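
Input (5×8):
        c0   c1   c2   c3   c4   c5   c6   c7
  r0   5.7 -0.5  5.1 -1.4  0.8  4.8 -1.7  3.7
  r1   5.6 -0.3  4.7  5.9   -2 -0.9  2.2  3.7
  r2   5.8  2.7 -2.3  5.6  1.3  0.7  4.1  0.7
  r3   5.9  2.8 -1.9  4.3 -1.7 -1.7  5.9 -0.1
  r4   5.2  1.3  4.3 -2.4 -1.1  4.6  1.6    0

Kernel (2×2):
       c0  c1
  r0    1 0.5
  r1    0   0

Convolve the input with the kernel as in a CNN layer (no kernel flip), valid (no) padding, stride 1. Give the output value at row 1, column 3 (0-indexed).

The receptive field on the input at this output position is [5.9 -2 / 5.6 1.3]. Elementwise product with the kernel and sum: 5.9·1 + -2·0.5.

4.9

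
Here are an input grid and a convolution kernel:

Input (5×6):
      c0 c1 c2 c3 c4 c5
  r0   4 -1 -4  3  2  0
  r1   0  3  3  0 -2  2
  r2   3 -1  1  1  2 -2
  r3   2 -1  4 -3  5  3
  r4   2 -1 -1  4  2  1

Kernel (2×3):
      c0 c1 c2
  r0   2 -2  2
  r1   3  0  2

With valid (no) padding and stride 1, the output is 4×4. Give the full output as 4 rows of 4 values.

Output[0,0]: The receptive field on the input at this output position is [4 -1 -4 / 0 3 3]. Elementwise product with the kernel and sum: 4·2 + -1·-2 + -4·2 + 0·3 + 3·2.
Output[0,1]: The receptive field on the input at this output position is [-1 -4 3 / 3 3 0]. Elementwise product with the kernel and sum: -1·2 + -4·-2 + 3·2 + 3·3 + 0·2.

8 21 -5 6
11 -1 9 7
24 -11 26 -9
18 -11 25 4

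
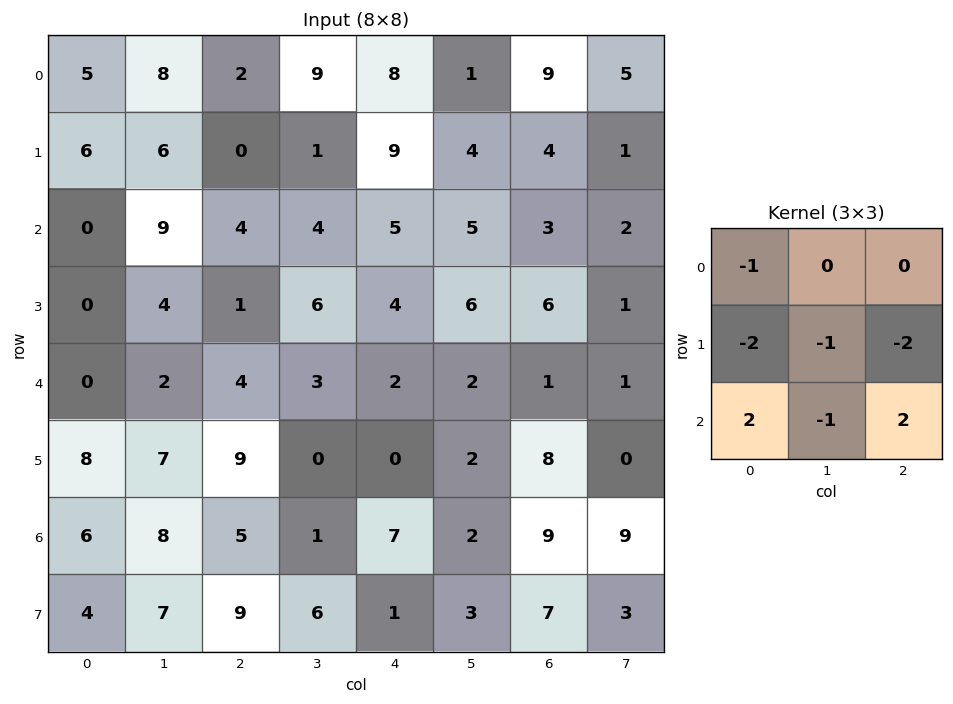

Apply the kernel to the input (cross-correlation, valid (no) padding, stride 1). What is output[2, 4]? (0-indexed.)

-27

The receptive field on the input at this output position is [5 5 3 / 4 6 6 / 2 2 1]. Elementwise product with the kernel and sum: 5·-1 + 4·-2 + 6·-1 + 6·-2 + 2·2 + 2·-1 + 1·2.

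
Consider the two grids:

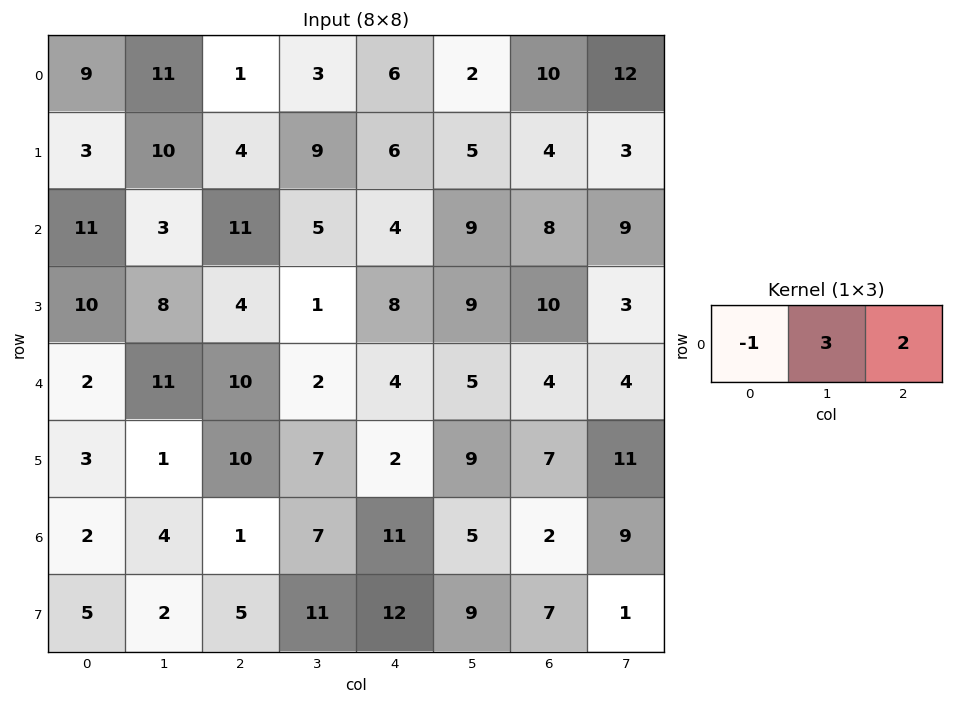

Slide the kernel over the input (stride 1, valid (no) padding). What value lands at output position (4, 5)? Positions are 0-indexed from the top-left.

15

The receptive field on the input at this output position is [5 4 4]. Elementwise product with the kernel and sum: 5·-1 + 4·3 + 4·2.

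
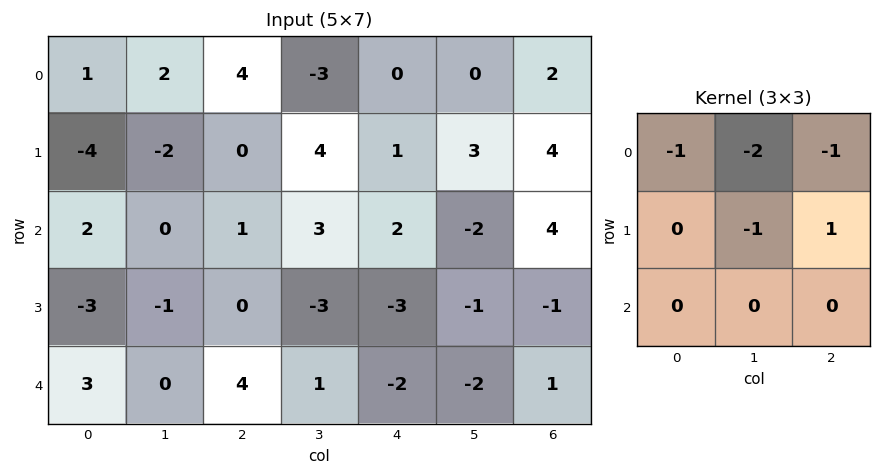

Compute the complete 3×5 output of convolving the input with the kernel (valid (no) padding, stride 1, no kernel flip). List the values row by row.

Output[0,0]: The receptive field on the input at this output position is [1 2 4 / -4 -2 0 / 2 0 1]. Elementwise product with the kernel and sum: 1·-1 + 2·-2 + 4·-1 + -2·-1 + 0·1.
Output[0,1]: The receptive field on the input at this output position is [2 4 -3 / -2 0 4 / 0 1 3]. Elementwise product with the kernel and sum: 2·-1 + 4·-2 + -3·-1 + 0·-1 + 4·1.

-7 -3 -1 5 -1
9 0 -10 -13 -5
-2 -8 -9 -3 -2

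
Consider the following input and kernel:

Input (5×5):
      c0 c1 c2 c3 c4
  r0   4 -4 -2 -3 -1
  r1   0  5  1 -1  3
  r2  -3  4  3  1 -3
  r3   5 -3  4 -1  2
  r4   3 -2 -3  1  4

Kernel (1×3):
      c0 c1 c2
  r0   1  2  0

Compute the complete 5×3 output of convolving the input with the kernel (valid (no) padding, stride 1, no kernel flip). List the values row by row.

-4 -8 -8
10 7 -1
5 10 5
-1 5 2
-1 -8 -1

Output[0,0]: The receptive field on the input at this output position is [4 -4 -2]. Elementwise product with the kernel and sum: 4·1 + -4·2.
Output[0,1]: The receptive field on the input at this output position is [-4 -2 -3]. Elementwise product with the kernel and sum: -4·1 + -2·2.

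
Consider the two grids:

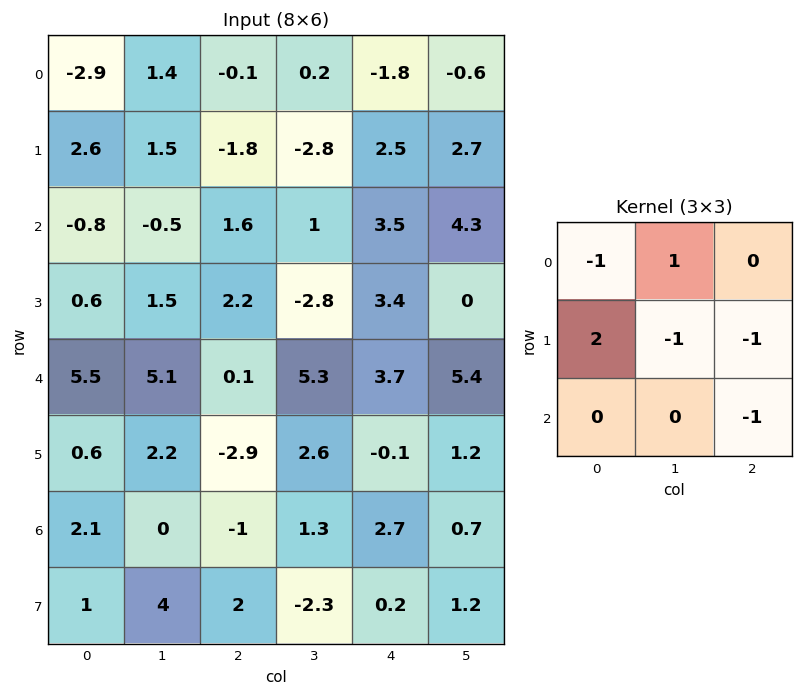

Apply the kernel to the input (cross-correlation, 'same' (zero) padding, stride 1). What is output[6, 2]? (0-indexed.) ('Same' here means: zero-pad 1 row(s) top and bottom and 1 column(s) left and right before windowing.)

The receptive field on the zero-padded input at this output position is [2.2 -2.9 2.6 / 0 -1 1.3 / 4 2 -2.3]. Elementwise product with the kernel and sum: 2.2·-1 + -2.9·1 + 0·2 + -1·-1 + 1.3·-1 + -2.3·-1.

-3.1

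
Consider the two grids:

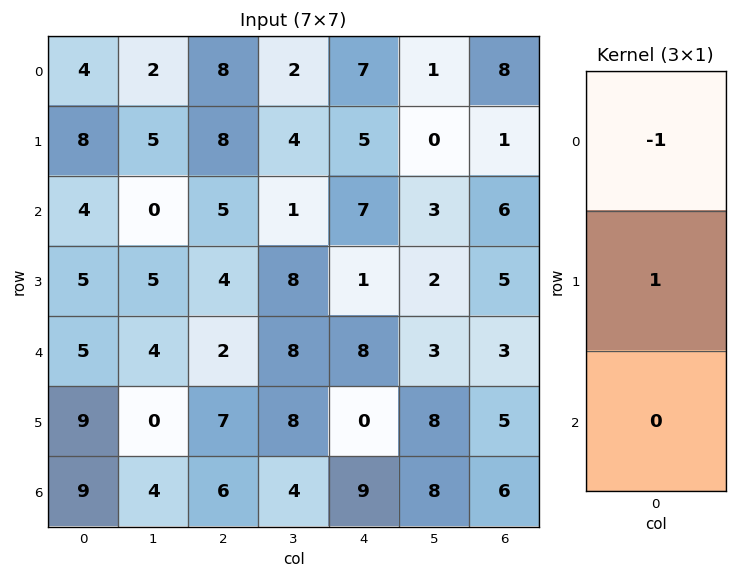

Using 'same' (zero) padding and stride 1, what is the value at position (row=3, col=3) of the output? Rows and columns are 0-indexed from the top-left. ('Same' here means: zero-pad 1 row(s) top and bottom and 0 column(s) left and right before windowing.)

The receptive field on the zero-padded input at this output position is [1 / 8 / 8]. Elementwise product with the kernel and sum: 1·-1 + 8·1.

7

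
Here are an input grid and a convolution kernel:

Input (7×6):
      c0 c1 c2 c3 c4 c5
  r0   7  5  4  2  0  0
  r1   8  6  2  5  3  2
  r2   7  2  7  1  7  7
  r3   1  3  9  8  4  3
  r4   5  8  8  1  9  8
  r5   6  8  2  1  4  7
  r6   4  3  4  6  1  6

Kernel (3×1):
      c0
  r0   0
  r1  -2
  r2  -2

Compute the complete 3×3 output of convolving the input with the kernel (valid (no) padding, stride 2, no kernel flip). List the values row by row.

Output[0,0]: The receptive field on the input at this output position is [7 / 8 / 7]. Elementwise product with the kernel and sum: 8·-2 + 7·-2.
Output[0,1]: The receptive field on the input at this output position is [4 / 2 / 7]. Elementwise product with the kernel and sum: 2·-2 + 7·-2.

-30 -18 -20
-12 -34 -26
-20 -12 -10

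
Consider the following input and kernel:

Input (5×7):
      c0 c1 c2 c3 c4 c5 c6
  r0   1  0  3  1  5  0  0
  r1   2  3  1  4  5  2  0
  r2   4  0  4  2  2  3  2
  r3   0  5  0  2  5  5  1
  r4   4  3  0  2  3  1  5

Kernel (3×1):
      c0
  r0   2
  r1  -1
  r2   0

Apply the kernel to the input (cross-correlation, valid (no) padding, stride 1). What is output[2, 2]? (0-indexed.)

8

The receptive field on the input at this output position is [4 / 0 / 0]. Elementwise product with the kernel and sum: 4·2 + 0·-1.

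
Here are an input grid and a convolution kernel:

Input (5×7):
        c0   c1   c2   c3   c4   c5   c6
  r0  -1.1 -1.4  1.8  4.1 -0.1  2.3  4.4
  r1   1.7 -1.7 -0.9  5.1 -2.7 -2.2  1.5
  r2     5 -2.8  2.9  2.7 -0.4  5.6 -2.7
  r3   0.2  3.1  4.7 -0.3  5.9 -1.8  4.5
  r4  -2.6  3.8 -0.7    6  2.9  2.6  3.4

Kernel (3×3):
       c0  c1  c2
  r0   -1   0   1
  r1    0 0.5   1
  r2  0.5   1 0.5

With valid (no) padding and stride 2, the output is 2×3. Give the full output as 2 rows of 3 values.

2.3 1.9 8.95
6.3 9.55 7.05

Output[0,0]: The receptive field on the input at this output position is [-1.1 -1.4 1.8 / 1.7 -1.7 -0.9 / 5 -2.8 2.9]. Elementwise product with the kernel and sum: -1.1·-1 + 1.8·1 + -1.7·0.5 + -0.9·1 + 5·0.5 + -2.8·1 + 2.9·0.5.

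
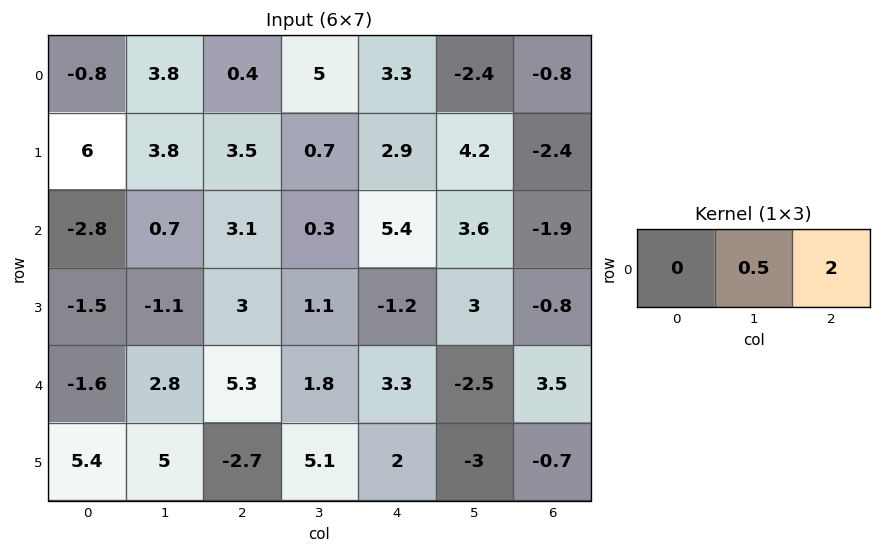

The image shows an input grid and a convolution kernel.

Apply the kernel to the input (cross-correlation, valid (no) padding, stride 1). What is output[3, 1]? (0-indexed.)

The receptive field on the input at this output position is [-1.1 3 1.1]. Elementwise product with the kernel and sum: 3·0.5 + 1.1·2.

3.7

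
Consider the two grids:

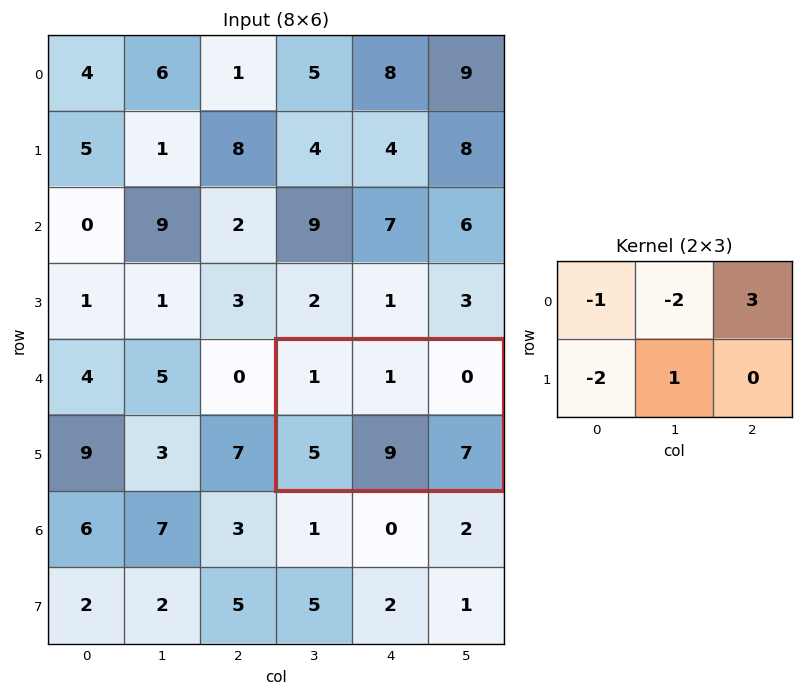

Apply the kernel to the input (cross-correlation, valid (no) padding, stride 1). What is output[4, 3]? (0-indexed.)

-4

The receptive field on the input at this output position is [1 1 0 / 5 9 7]. Elementwise product with the kernel and sum: 1·-1 + 1·-2 + 0·3 + 5·-2 + 9·1.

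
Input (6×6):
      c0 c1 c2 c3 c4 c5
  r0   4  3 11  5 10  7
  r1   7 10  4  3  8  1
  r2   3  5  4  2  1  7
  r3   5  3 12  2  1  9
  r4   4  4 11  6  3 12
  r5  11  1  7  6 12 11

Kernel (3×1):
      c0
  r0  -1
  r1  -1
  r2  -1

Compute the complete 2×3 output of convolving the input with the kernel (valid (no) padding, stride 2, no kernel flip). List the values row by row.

-14 -19 -19
-12 -27 -5

Output[0,0]: The receptive field on the input at this output position is [4 / 7 / 3]. Elementwise product with the kernel and sum: 4·-1 + 7·-1 + 3·-1.
Output[0,1]: The receptive field on the input at this output position is [11 / 4 / 4]. Elementwise product with the kernel and sum: 11·-1 + 4·-1 + 4·-1.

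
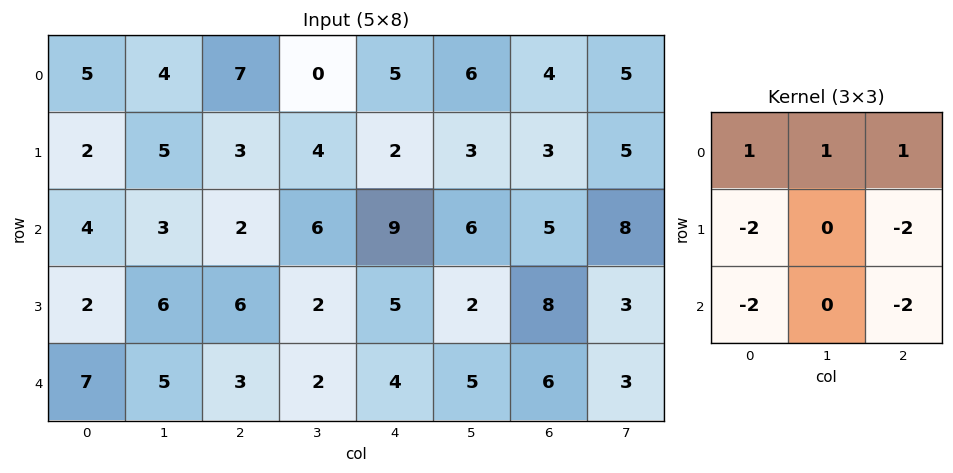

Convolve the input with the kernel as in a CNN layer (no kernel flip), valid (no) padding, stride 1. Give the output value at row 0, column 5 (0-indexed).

-29

The receptive field on the input at this output position is [6 4 5 / 3 3 5 / 6 5 8]. Elementwise product with the kernel and sum: 6·1 + 4·1 + 5·1 + 3·-2 + 5·-2 + 6·-2 + 8·-2.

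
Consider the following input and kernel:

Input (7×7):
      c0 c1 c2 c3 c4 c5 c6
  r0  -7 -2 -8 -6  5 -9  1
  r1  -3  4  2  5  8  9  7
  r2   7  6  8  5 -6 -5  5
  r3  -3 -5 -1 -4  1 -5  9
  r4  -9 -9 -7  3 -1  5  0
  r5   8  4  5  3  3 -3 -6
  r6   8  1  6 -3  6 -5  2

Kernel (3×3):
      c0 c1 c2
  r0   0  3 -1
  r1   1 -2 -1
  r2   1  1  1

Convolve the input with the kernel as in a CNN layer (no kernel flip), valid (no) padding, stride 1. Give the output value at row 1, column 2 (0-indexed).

The receptive field on the input at this output position is [2 5 8 / 8 5 -6 / -1 -4 1]. Elementwise product with the kernel and sum: 5·3 + 8·-1 + 8·1 + 5·-2 + -6·-1 + -1·1 + -4·1 + 1·1.

7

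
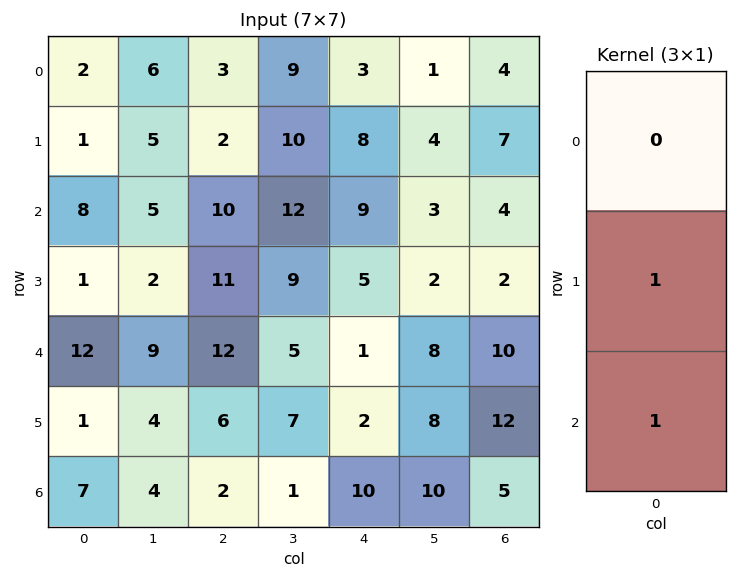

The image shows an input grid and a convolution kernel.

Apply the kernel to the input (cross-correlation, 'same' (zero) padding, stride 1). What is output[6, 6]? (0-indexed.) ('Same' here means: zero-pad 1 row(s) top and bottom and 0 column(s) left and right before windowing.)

The receptive field on the zero-padded input at this output position is [12 / 5 / 0]. Elementwise product with the kernel and sum: 5·1 + 0·1.

5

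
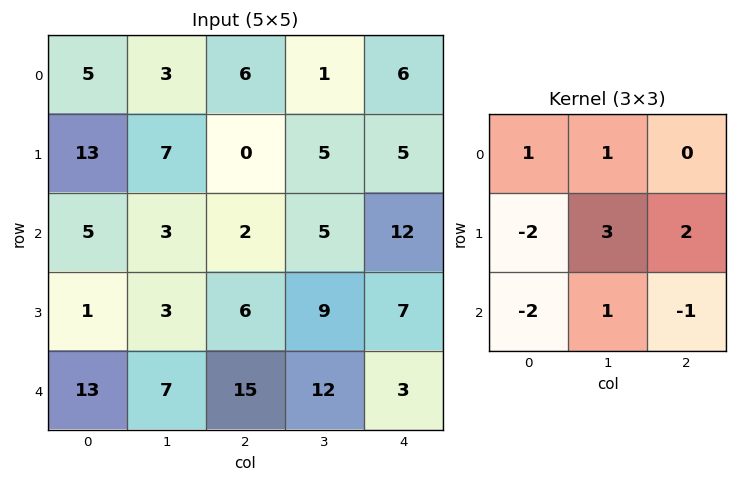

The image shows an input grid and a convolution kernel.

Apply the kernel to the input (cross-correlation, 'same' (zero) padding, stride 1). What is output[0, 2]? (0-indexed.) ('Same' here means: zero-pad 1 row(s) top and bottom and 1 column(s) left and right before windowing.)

-5

The receptive field on the zero-padded input at this output position is [0 0 0 / 3 6 1 / 7 0 5]. Elementwise product with the kernel and sum: 0·1 + 0·1 + 3·-2 + 6·3 + 1·2 + 7·-2 + 0·1 + 5·-1.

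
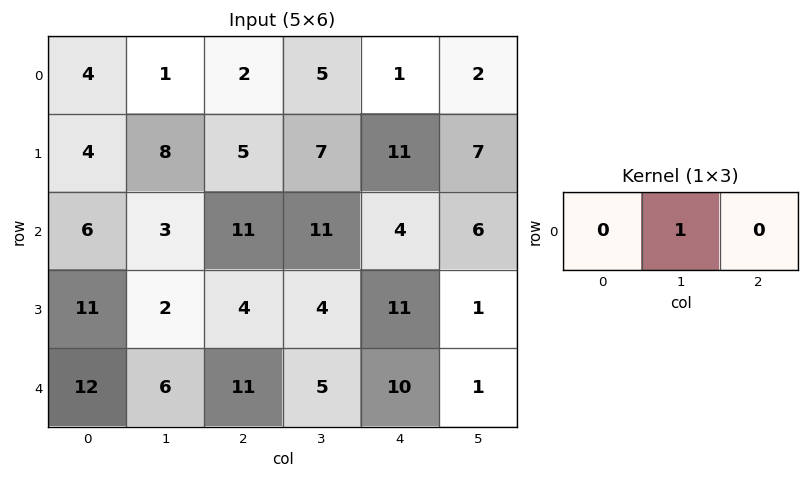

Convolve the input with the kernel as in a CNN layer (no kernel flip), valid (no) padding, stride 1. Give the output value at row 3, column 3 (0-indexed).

The receptive field on the input at this output position is [4 11 1]. Elementwise product with the kernel and sum: 11·1.

11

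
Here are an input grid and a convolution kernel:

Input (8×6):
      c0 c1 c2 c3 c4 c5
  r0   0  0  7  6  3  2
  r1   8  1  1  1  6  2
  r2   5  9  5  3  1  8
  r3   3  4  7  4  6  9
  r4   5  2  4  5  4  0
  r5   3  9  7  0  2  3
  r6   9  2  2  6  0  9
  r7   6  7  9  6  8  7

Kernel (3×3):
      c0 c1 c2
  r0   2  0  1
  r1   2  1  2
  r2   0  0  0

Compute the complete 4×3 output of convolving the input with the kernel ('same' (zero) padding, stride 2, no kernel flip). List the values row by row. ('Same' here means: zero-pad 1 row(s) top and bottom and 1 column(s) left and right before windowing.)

Output[0,0]: The receptive field on the zero-padded input at this output position is [0 0 0 / 0 0 0 / 0 8 1]. Elementwise product with the kernel and sum: 0·2 + 0·1 + 0·2 + 0·1 + 0·2.

0 19 19
24 32 27
13 30 31
22 36 33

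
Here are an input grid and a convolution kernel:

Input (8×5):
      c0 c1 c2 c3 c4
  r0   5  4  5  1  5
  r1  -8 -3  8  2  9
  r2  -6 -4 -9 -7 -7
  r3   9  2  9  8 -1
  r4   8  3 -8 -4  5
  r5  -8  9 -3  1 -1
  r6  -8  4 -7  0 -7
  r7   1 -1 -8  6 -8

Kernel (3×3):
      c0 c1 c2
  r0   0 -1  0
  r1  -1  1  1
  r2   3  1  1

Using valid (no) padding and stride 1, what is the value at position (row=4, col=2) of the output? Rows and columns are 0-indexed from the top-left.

The receptive field on the input at this output position is [-8 -4 5 / -3 1 -1 / -7 0 -7]. Elementwise product with the kernel and sum: -4·-1 + -3·-1 + 1·1 + -1·1 + -7·3 + 0·1 + -7·1.

-21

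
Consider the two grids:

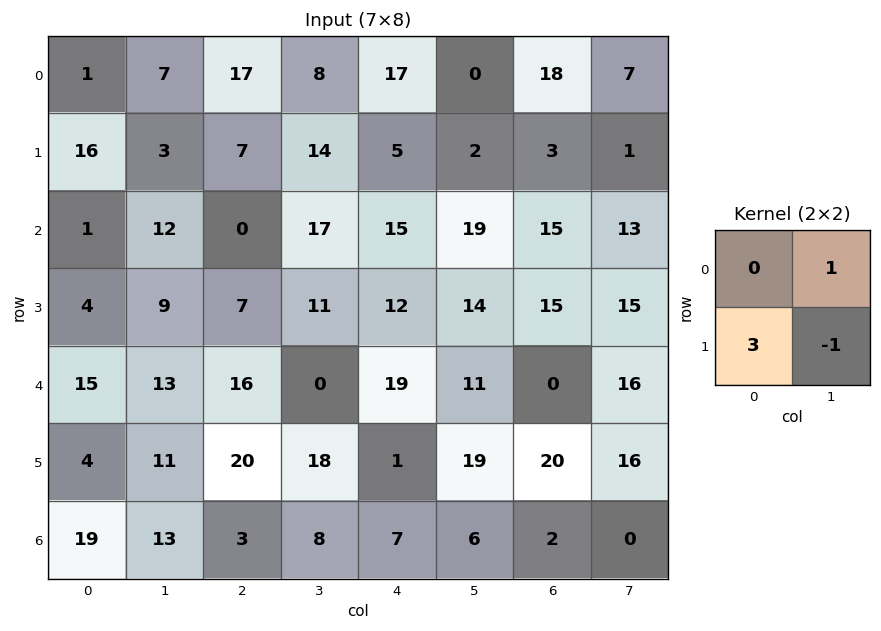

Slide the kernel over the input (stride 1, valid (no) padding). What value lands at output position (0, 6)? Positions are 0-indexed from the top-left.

The receptive field on the input at this output position is [18 7 / 3 1]. Elementwise product with the kernel and sum: 7·1 + 3·3 + 1·-1.

15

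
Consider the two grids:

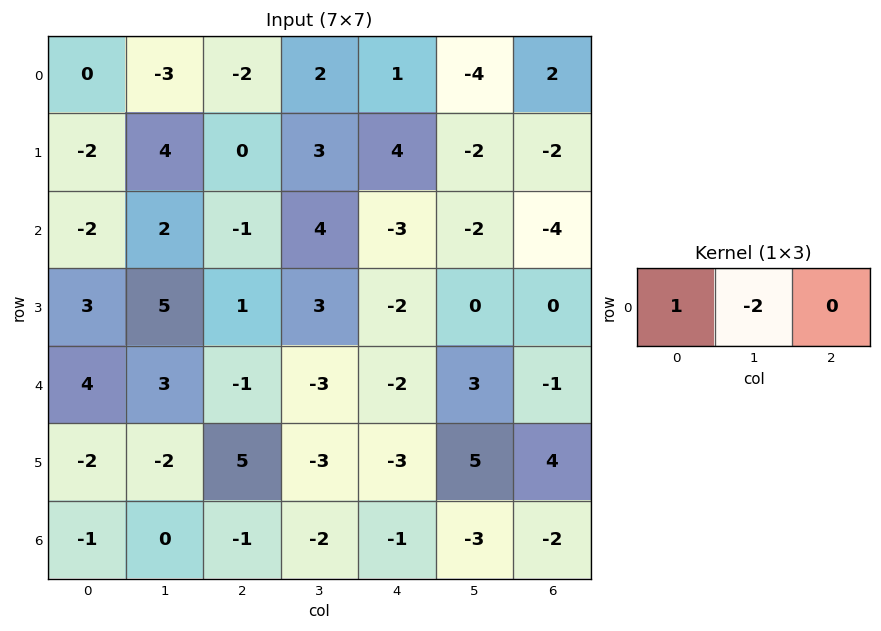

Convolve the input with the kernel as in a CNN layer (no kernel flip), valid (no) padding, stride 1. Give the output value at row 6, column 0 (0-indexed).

The receptive field on the input at this output position is [-1 0 -1]. Elementwise product with the kernel and sum: -1·1 + 0·-2.

-1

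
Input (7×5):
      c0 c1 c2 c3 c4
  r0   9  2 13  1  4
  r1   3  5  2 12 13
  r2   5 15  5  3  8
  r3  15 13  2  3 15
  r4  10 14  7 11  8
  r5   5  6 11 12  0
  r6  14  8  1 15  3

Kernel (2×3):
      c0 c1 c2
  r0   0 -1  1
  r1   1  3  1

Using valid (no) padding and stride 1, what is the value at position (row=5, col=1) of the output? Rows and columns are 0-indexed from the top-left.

27

The receptive field on the input at this output position is [6 11 12 / 8 1 15]. Elementwise product with the kernel and sum: 11·-1 + 12·1 + 8·1 + 1·3 + 15·1.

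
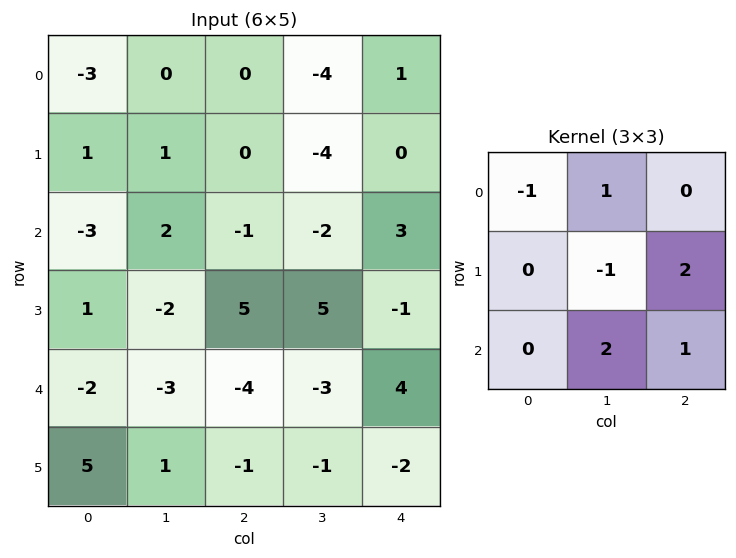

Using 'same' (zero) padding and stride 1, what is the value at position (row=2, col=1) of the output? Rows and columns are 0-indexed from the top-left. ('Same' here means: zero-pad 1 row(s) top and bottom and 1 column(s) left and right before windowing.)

The receptive field on the zero-padded input at this output position is [1 1 0 / -3 2 -1 / 1 -2 5]. Elementwise product with the kernel and sum: 1·-1 + 1·1 + 2·-1 + -1·2 + -2·2 + 5·1.

-3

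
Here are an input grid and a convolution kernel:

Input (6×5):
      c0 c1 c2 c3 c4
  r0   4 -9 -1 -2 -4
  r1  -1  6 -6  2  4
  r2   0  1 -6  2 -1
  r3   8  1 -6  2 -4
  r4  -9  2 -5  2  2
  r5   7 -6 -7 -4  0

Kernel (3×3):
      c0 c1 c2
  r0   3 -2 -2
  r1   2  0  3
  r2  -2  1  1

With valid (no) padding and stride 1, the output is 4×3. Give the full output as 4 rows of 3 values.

7 -9 22
-42 28 -35
23 12 -30
-26 22 -8

Output[0,0]: The receptive field on the input at this output position is [4 -9 -1 / -1 6 -6 / 0 1 -6]. Elementwise product with the kernel and sum: 4·3 + -9·-2 + -1·-2 + -1·2 + -6·3 + 0·-2 + 1·1 + -6·1.
Output[0,1]: The receptive field on the input at this output position is [-9 -1 -2 / 6 -6 2 / 1 -6 2]. Elementwise product with the kernel and sum: -9·3 + -1·-2 + -2·-2 + 6·2 + 2·3 + 1·-2 + -6·1 + 2·1.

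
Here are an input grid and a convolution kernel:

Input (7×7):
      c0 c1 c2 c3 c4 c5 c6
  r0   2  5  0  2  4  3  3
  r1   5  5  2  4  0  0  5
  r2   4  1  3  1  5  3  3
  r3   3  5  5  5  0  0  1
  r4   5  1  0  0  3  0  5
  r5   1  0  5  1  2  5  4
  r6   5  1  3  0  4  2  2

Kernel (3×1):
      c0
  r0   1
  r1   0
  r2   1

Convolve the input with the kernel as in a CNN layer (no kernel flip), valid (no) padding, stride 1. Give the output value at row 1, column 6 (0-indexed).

The receptive field on the input at this output position is [5 / 3 / 1]. Elementwise product with the kernel and sum: 5·1 + 1·1.

6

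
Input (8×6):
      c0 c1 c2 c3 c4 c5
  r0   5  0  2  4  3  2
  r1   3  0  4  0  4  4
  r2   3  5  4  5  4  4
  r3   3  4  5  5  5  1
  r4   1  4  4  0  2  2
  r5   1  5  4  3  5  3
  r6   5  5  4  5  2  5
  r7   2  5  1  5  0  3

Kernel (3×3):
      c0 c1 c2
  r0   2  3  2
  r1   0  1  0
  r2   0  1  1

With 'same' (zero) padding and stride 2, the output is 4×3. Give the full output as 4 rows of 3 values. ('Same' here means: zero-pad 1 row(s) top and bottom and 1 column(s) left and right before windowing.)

Output[0,0]: The receptive field on the zero-padded input at this output position is [0 0 0 / 0 5 0 / 0 3 0]. Elementwise product with the kernel and sum: 0·2 + 0·3 + 0·2 + 5·1 + 3·1 + 0·1.
Output[0,1]: The receptive field on the zero-padded input at this output position is [0 0 0 / 0 2 4 / 0 4 0]. Elementwise product with the kernel and sum: 0·2 + 0·3 + 0·2 + 2·1 + 4·1 + 0·1.

8 6 11
19 26 30
24 44 37
25 38 32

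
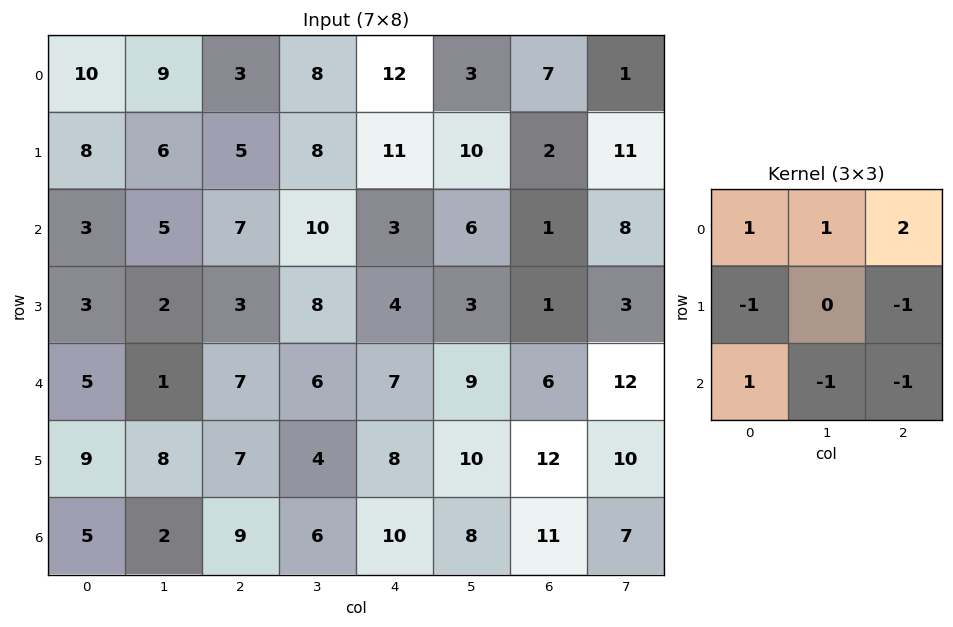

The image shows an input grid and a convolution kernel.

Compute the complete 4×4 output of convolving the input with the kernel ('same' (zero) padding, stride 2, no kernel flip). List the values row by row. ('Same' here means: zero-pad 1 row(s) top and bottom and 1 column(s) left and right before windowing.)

-23 -24 -24 -7
10 3 24 19
-11 11 -11 -23
23 15 18 27

Output[0,0]: The receptive field on the zero-padded input at this output position is [0 0 0 / 0 10 9 / 0 8 6]. Elementwise product with the kernel and sum: 0·1 + 0·1 + 0·2 + 0·-1 + 9·-1 + 0·1 + 8·-1 + 6·-1.
Output[0,1]: The receptive field on the zero-padded input at this output position is [0 0 0 / 9 3 8 / 6 5 8]. Elementwise product with the kernel and sum: 0·1 + 0·1 + 0·2 + 9·-1 + 8·-1 + 6·1 + 5·-1 + 8·-1.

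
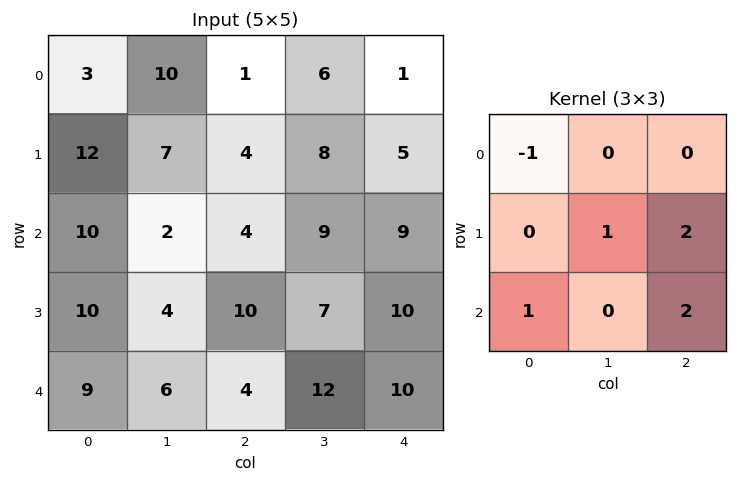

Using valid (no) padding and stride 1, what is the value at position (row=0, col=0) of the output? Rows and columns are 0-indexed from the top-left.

The receptive field on the input at this output position is [3 10 1 / 12 7 4 / 10 2 4]. Elementwise product with the kernel and sum: 3·-1 + 7·1 + 4·2 + 10·1 + 4·2.

30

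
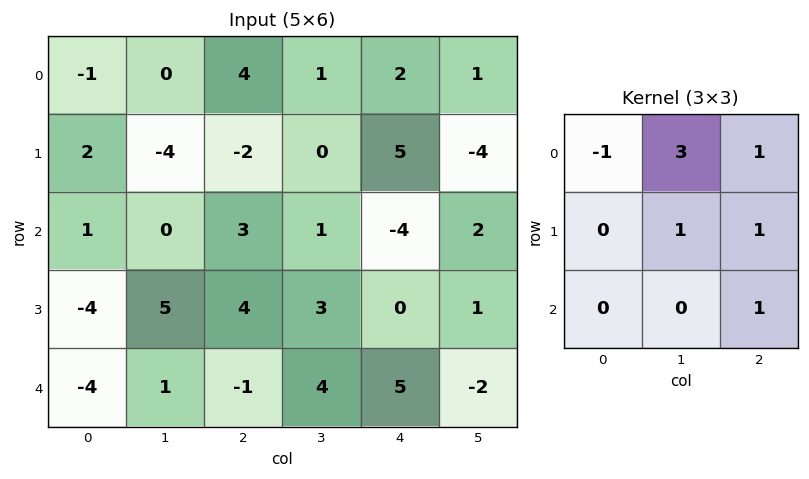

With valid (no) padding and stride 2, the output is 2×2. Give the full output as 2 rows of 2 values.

Output[0,0]: The receptive field on the input at this output position is [-1 0 4 / 2 -4 -2 / 1 0 3]. Elementwise product with the kernel and sum: -1·-1 + 0·3 + 4·1 + -4·1 + -2·1 + 3·1.
Output[0,1]: The receptive field on the input at this output position is [4 1 2 / -2 0 5 / 3 1 -4]. Elementwise product with the kernel and sum: 4·-1 + 1·3 + 2·1 + 0·1 + 5·1 + -4·1.

2 2
10 4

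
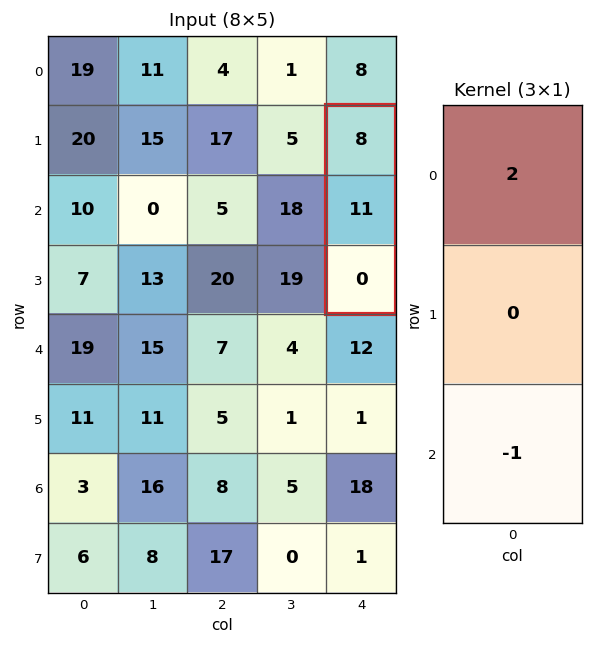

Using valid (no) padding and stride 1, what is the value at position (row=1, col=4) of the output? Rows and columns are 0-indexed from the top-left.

16

The receptive field on the input at this output position is [8 / 11 / 0]. Elementwise product with the kernel and sum: 8·2 + 0·-1.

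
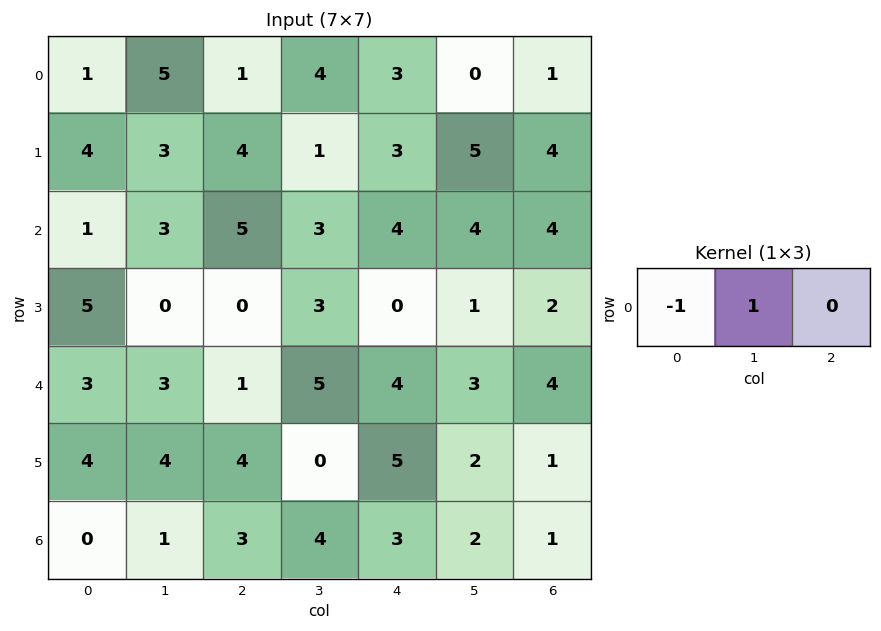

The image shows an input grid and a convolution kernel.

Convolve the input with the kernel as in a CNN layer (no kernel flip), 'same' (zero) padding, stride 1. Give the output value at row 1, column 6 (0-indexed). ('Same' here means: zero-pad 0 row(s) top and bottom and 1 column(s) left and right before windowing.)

The receptive field on the zero-padded input at this output position is [5 4 0]. Elementwise product with the kernel and sum: 5·-1 + 4·1.

-1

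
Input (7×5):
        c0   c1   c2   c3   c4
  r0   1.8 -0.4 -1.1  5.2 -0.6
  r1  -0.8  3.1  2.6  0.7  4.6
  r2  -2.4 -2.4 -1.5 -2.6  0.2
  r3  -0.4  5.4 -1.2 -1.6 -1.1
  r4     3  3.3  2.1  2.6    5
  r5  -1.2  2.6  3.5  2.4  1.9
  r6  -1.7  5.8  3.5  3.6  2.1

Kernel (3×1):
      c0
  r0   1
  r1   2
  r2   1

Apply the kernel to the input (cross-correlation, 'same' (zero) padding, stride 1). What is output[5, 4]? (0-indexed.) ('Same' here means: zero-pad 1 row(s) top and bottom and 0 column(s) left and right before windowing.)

10.9

The receptive field on the zero-padded input at this output position is [5 / 1.9 / 2.1]. Elementwise product with the kernel and sum: 5·1 + 1.9·2 + 2.1·1.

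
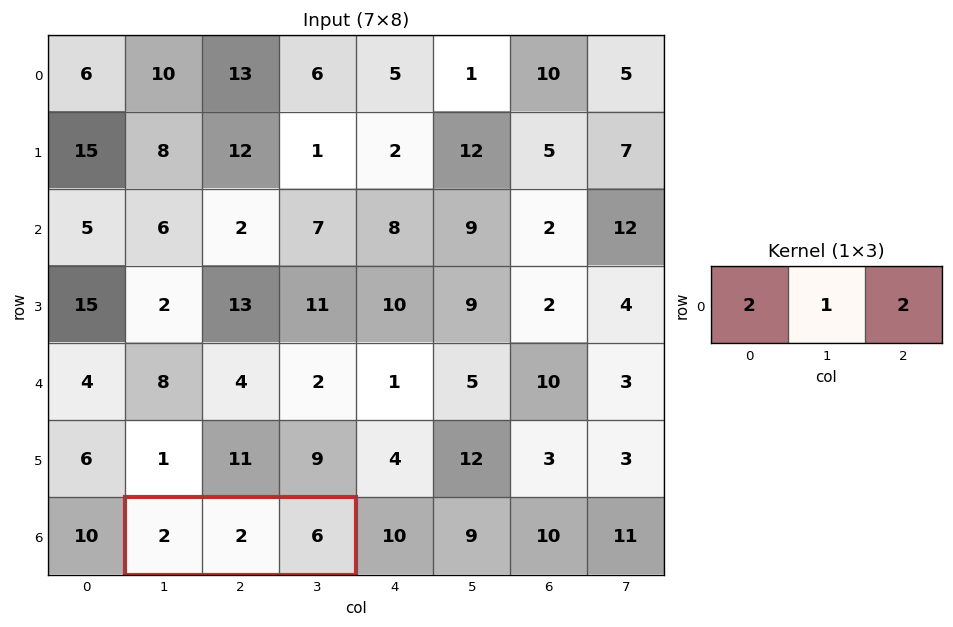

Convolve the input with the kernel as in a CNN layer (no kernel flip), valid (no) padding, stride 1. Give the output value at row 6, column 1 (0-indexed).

The receptive field on the input at this output position is [2 2 6]. Elementwise product with the kernel and sum: 2·2 + 2·1 + 6·2.

18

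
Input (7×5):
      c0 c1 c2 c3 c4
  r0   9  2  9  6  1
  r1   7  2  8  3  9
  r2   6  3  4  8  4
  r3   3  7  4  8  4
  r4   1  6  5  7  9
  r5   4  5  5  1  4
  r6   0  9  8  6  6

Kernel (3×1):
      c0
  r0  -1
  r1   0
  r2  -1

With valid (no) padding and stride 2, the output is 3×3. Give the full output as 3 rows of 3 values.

Output[0,0]: The receptive field on the input at this output position is [9 / 7 / 6]. Elementwise product with the kernel and sum: 9·-1 + 6·-1.

-15 -13 -5
-7 -9 -13
-1 -13 -15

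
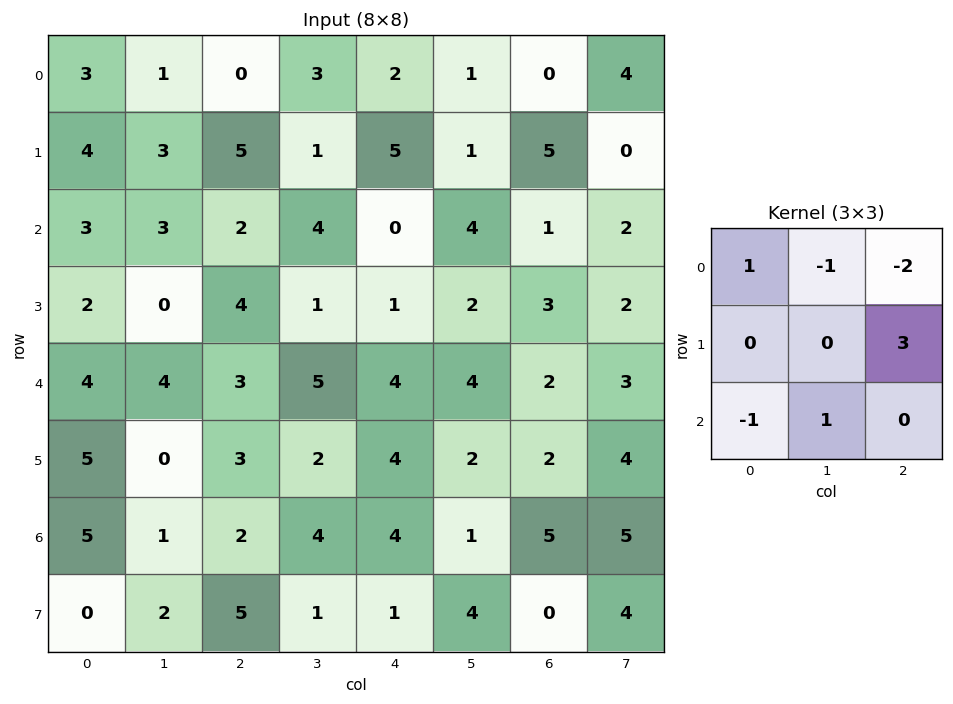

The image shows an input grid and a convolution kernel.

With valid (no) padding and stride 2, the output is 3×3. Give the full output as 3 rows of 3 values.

Output[0,0]: The receptive field on the input at this output position is [3 1 0 / 4 3 5 / 3 3 2]. Elementwise product with the kernel and sum: 3·1 + 1·-1 + 0·-2 + 5·3 + 3·-1 + 3·1.
Output[0,1]: The receptive field on the input at this output position is [0 3 2 / 5 1 5 / 2 4 0]. Elementwise product with the kernel and sum: 0·1 + 3·-1 + 2·-2 + 5·3 + 2·-1 + 4·1.

17 10 20
8 3 3
-1 4 -1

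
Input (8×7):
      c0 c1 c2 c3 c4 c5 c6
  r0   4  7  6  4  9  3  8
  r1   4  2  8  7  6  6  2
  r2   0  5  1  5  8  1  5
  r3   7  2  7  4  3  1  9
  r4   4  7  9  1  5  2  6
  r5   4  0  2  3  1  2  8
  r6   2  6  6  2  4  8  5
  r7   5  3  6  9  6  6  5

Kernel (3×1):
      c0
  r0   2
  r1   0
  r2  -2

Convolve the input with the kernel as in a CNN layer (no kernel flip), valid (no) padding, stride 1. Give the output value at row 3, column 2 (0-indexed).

10

The receptive field on the input at this output position is [7 / 9 / 2]. Elementwise product with the kernel and sum: 7·2 + 2·-2.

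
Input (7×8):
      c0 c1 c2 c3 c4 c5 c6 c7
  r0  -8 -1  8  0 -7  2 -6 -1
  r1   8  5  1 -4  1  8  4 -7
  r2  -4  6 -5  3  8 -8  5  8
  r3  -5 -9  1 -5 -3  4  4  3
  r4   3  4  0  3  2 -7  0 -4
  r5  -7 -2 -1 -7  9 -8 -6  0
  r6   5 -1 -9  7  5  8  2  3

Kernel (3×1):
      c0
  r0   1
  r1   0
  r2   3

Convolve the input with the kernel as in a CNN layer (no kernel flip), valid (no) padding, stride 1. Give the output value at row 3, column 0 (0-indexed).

-26

The receptive field on the input at this output position is [-5 / 3 / -7]. Elementwise product with the kernel and sum: -5·1 + -7·3.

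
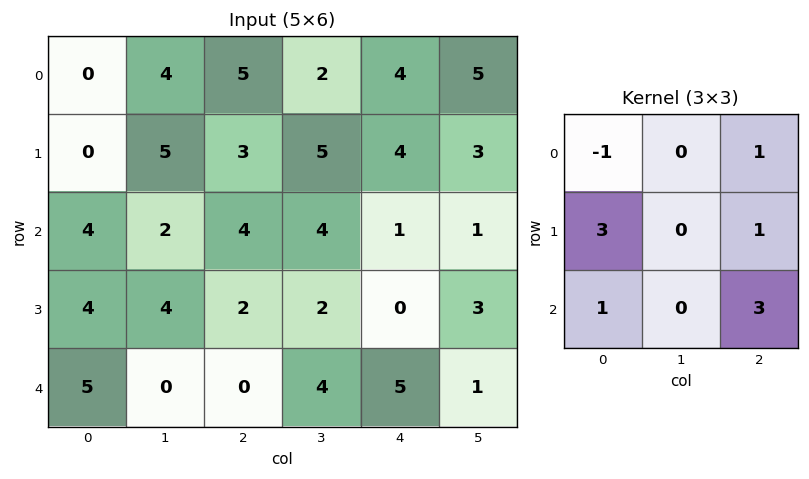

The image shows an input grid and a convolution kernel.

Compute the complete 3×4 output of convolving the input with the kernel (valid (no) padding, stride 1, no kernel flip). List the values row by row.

Output[0,0]: The receptive field on the input at this output position is [0 4 5 / 0 5 3 / 4 2 4]. Elementwise product with the kernel and sum: 0·-1 + 5·1 + 0·3 + 3·1 + 4·1 + 4·3.

24 32 19 28
29 20 16 22
19 28 18 13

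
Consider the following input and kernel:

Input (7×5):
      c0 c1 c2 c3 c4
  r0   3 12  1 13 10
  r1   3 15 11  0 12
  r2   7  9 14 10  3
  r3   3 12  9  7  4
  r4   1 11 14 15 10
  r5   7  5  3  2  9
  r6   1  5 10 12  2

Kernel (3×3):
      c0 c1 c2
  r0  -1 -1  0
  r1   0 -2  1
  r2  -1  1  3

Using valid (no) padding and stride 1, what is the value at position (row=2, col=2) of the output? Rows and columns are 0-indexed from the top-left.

The receptive field on the input at this output position is [14 10 3 / 9 7 4 / 14 15 10]. Elementwise product with the kernel and sum: 14·-1 + 10·-1 + 7·-2 + 4·1 + 14·-1 + 15·1 + 10·3.

-3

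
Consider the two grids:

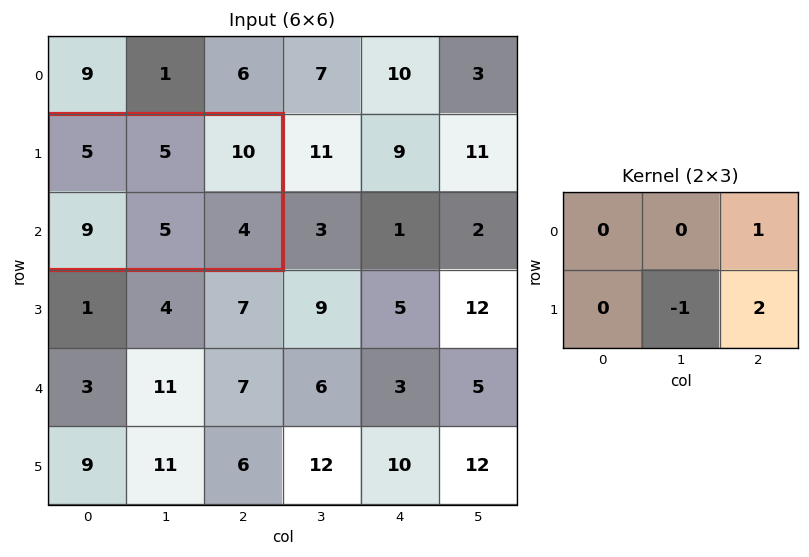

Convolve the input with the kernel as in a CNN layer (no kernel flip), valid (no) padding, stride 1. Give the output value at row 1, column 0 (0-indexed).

13

The receptive field on the input at this output position is [5 5 10 / 9 5 4]. Elementwise product with the kernel and sum: 10·1 + 5·-1 + 4·2.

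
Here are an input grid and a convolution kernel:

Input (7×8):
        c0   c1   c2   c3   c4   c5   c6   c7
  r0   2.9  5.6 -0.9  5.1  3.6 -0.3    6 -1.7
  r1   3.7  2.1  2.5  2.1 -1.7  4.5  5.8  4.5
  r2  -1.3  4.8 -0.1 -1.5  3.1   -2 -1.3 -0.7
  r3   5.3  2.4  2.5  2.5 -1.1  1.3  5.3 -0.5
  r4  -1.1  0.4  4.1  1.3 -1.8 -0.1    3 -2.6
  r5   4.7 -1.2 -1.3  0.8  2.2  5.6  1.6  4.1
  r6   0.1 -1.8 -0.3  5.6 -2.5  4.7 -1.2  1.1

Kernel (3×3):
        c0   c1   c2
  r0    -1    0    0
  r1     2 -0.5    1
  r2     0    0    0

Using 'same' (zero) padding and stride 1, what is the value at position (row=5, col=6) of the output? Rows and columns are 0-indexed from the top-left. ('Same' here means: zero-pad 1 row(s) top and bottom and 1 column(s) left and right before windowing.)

The receptive field on the zero-padded input at this output position is [-0.1 3 -2.6 / 5.6 1.6 4.1 / 4.7 -1.2 1.1]. Elementwise product with the kernel and sum: -0.1·-1 + 5.6·2 + 1.6·-0.5 + 4.1·1.

14.6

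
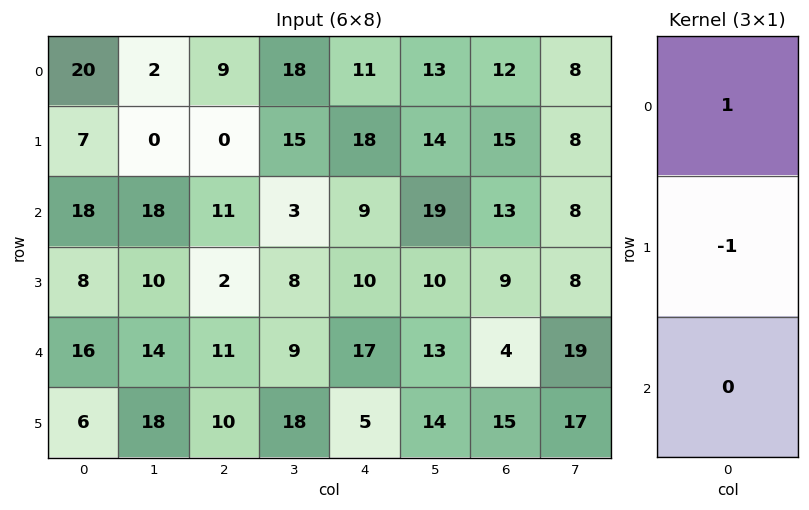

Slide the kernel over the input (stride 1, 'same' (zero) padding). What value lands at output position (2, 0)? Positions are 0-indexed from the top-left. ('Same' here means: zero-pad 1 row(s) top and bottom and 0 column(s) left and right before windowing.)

The receptive field on the zero-padded input at this output position is [7 / 18 / 8]. Elementwise product with the kernel and sum: 7·1 + 18·-1.

-11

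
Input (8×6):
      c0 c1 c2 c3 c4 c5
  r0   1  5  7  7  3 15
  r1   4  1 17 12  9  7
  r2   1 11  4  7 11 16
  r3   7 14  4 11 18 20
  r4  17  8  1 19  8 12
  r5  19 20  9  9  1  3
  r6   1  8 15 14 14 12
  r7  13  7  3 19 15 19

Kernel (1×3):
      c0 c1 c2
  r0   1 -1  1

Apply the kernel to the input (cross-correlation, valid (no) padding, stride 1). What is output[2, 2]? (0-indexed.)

8

The receptive field on the input at this output position is [4 7 11]. Elementwise product with the kernel and sum: 4·1 + 7·-1 + 11·1.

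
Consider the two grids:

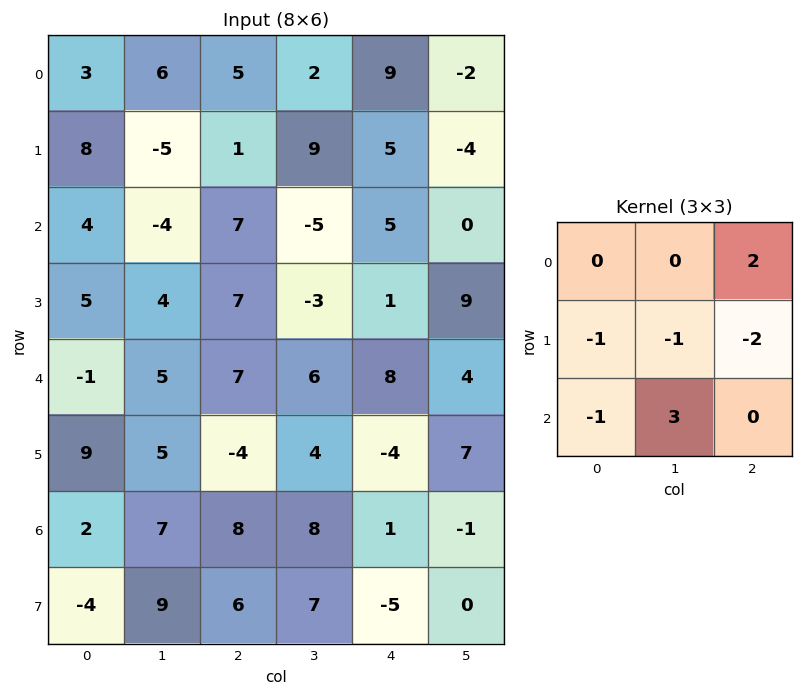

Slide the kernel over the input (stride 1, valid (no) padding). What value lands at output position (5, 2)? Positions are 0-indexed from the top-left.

The receptive field on the input at this output position is [-4 4 -4 / 8 8 1 / 6 7 -5]. Elementwise product with the kernel and sum: -4·2 + 8·-1 + 8·-1 + 1·-2 + 6·-1 + 7·3.

-11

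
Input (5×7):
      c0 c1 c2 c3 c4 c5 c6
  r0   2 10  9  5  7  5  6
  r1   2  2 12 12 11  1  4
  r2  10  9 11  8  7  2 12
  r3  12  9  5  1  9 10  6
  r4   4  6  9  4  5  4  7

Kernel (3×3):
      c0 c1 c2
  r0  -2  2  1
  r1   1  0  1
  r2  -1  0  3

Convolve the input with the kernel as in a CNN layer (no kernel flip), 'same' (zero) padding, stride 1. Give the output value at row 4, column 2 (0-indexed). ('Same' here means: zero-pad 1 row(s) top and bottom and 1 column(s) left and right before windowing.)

The receptive field on the zero-padded input at this output position is [9 5 1 / 6 9 4 / 0 0 0]. Elementwise product with the kernel and sum: 9·-2 + 5·2 + 1·1 + 6·1 + 4·1 + 0·-1 + 0·3.

3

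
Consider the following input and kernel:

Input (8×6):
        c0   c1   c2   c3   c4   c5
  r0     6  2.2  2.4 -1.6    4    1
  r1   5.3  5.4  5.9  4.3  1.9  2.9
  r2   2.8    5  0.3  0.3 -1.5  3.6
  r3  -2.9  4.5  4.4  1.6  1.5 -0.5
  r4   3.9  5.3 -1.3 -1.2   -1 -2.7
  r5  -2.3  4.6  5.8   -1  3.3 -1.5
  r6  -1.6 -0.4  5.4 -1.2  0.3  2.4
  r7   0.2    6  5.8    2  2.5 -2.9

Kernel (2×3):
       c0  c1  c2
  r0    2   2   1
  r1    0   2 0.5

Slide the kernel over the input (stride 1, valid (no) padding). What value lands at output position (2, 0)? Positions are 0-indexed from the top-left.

The receptive field on the input at this output position is [2.8 5 0.3 / -2.9 4.5 4.4]. Elementwise product with the kernel and sum: 2.8·2 + 5·2 + 0.3·1 + 4.5·2 + 4.4·0.5.

27.1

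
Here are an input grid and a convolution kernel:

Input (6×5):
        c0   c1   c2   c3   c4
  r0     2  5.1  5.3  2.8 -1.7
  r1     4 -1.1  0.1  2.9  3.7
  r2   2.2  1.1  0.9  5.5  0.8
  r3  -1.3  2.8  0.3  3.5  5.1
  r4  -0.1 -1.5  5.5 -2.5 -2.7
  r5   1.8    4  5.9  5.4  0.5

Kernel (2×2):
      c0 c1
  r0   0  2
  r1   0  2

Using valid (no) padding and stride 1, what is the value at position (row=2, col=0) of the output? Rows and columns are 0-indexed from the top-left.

7.8

The receptive field on the input at this output position is [2.2 1.1 / -1.3 2.8]. Elementwise product with the kernel and sum: 1.1·2 + 2.8·2.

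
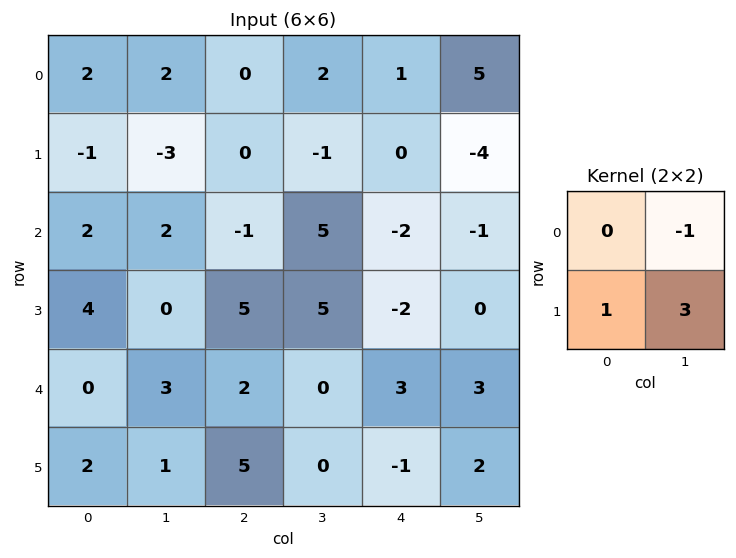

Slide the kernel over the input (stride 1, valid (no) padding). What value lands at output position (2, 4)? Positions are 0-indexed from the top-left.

The receptive field on the input at this output position is [-2 -1 / -2 0]. Elementwise product with the kernel and sum: -1·-1 + -2·1 + 0·3.

-1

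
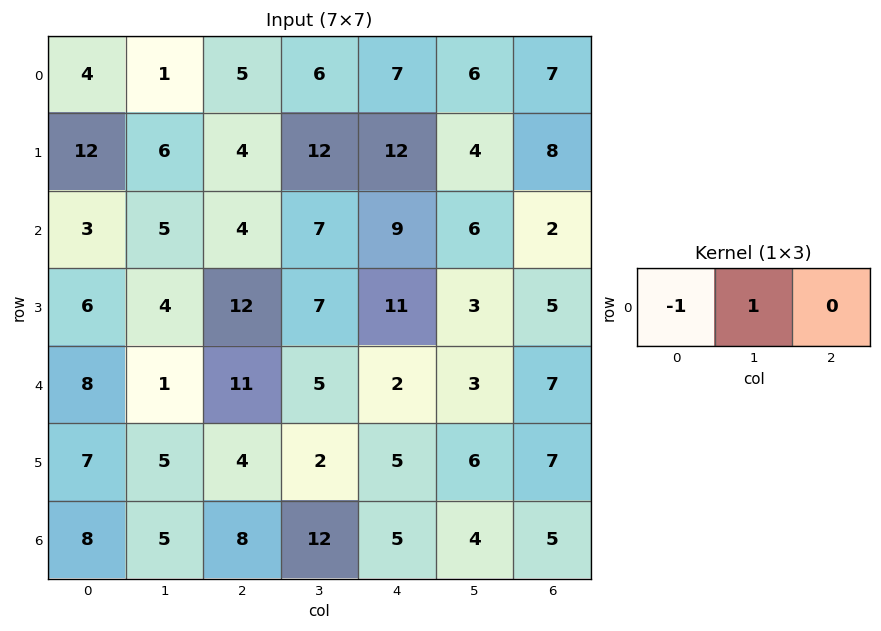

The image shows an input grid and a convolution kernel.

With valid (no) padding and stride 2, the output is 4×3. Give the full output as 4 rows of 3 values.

-3 1 -1
2 3 -3
-7 -6 1
-3 4 -1

Output[0,0]: The receptive field on the input at this output position is [4 1 5]. Elementwise product with the kernel and sum: 4·-1 + 1·1.
Output[0,1]: The receptive field on the input at this output position is [5 6 7]. Elementwise product with the kernel and sum: 5·-1 + 6·1.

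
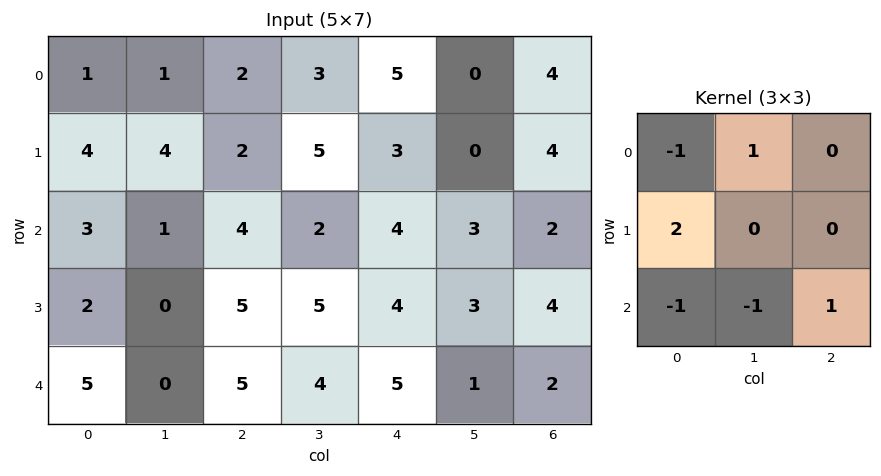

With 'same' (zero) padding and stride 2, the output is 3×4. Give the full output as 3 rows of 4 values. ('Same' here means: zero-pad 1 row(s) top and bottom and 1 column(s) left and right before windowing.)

0 1 -2 -4
2 0 -4 3
2 5 7 3

Output[0,0]: The receptive field on the zero-padded input at this output position is [0 0 0 / 0 1 1 / 0 4 4]. Elementwise product with the kernel and sum: 0·-1 + 0·1 + 0·2 + 0·-1 + 4·-1 + 4·1.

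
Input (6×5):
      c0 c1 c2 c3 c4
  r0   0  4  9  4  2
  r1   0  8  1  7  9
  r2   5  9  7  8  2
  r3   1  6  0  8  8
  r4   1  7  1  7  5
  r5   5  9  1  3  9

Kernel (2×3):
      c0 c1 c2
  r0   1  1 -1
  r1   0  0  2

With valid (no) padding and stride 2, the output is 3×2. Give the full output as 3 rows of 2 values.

Output[0,0]: The receptive field on the input at this output position is [0 4 9 / 0 8 1]. Elementwise product with the kernel and sum: 0·1 + 4·1 + 9·-1 + 1·2.

-3 29
7 29
9 21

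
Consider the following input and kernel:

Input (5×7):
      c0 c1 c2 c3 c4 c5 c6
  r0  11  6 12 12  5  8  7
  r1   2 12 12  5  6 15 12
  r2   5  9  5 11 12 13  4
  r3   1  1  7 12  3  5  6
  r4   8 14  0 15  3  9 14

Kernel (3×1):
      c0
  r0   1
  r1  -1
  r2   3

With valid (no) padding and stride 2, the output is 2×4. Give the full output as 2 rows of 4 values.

Output[0,0]: The receptive field on the input at this output position is [11 / 2 / 5]. Elementwise product with the kernel and sum: 11·1 + 2·-1 + 5·3.

24 15 35 7
28 -2 18 40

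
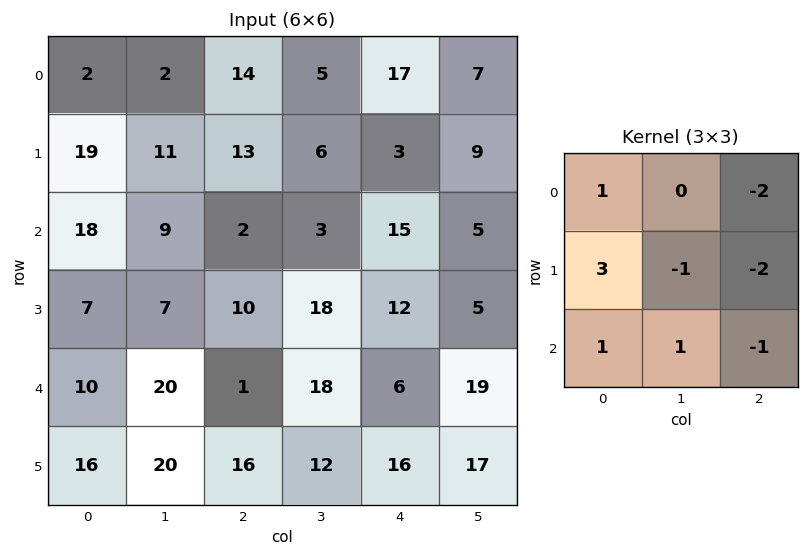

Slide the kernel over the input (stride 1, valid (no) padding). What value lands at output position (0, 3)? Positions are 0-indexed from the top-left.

1

The receptive field on the input at this output position is [5 17 7 / 6 3 9 / 3 15 5]. Elementwise product with the kernel and sum: 5·1 + 7·-2 + 6·3 + 3·-1 + 9·-2 + 3·1 + 15·1 + 5·-1.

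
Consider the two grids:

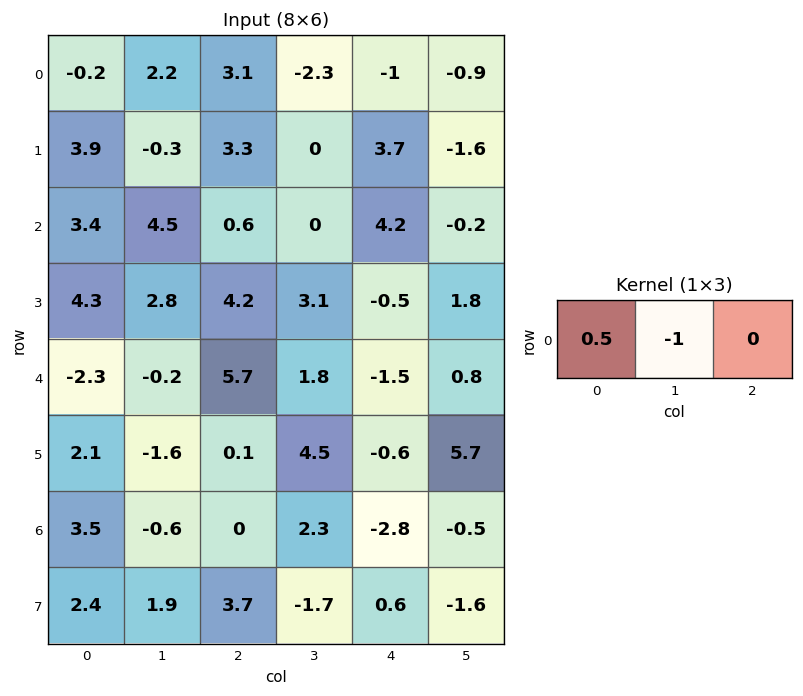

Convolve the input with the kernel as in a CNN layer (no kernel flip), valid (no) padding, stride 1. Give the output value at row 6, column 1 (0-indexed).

The receptive field on the input at this output position is [-0.6 0 2.3]. Elementwise product with the kernel and sum: -0.6·0.5 + 0·-1.

-0.3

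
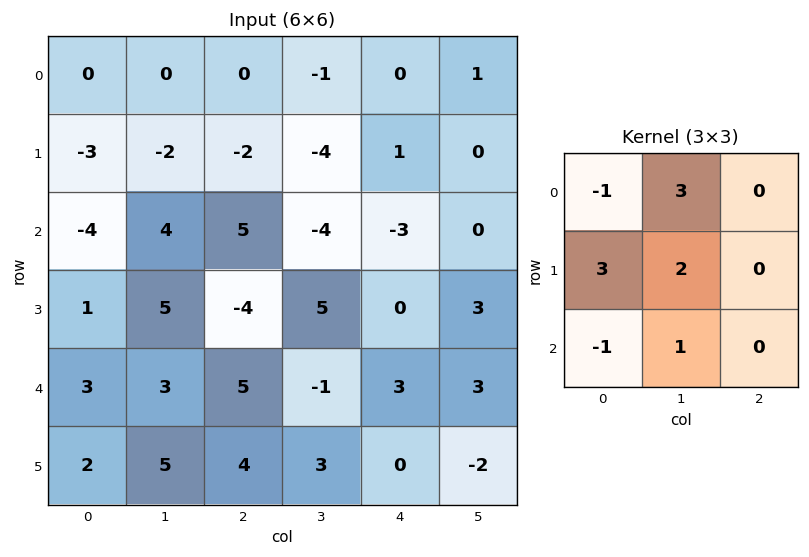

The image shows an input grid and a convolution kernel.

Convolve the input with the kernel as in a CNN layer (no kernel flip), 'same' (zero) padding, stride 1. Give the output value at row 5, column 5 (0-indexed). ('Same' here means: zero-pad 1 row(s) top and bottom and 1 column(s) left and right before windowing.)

2

The receptive field on the zero-padded input at this output position is [3 3 0 / 0 -2 0 / 0 0 0]. Elementwise product with the kernel and sum: 3·-1 + 3·3 + 0·3 + -2·2 + 0·-1 + 0·1.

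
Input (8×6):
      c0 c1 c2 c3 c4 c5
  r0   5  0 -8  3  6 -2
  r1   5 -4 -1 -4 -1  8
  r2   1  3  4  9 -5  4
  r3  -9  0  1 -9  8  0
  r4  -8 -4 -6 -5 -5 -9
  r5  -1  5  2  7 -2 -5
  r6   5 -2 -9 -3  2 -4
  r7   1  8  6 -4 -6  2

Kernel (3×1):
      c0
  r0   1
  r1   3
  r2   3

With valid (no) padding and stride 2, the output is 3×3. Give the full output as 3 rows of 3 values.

Output[0,0]: The receptive field on the input at this output position is [5 / 5 / 1]. Elementwise product with the kernel and sum: 5·1 + 5·3 + 1·3.

23 1 -12
-50 -11 4
4 -27 -5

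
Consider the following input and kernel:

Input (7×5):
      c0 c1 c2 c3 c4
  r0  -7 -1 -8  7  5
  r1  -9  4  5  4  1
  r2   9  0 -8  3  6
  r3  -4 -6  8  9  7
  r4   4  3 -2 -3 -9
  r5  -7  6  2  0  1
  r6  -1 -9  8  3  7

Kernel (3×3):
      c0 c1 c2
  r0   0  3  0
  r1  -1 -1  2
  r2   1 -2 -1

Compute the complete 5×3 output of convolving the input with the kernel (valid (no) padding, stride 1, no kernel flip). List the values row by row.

Output[0,0]: The receptive field on the input at this output position is [-7 -1 -8 / -9 4 5 / 9 0 -8]. Elementwise product with the kernel and sum: -1·3 + -9·-1 + 4·-1 + 5·2 + 9·1 + 0·-2 + -8·-1.
Output[0,1]: The receptive field on the input at this output position is [-1 -8 7 / 4 5 4 / 0 -8 3]. Elementwise product with the kernel and sum: -8·3 + 4·-1 + 5·-1 + 4·2 + 0·1 + -8·-2 + 3·-1.

29 -12 -6
-13 -2 12
26 2 19
-50 19 15
23 -42 -14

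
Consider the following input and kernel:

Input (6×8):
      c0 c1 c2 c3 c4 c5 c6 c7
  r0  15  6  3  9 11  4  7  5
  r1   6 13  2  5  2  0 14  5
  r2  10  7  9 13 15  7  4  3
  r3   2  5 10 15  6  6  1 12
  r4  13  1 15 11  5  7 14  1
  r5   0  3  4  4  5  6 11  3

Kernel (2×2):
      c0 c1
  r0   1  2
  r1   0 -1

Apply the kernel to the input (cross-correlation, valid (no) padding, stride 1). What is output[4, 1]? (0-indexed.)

27

The receptive field on the input at this output position is [1 15 / 3 4]. Elementwise product with the kernel and sum: 1·1 + 15·2 + 4·-1.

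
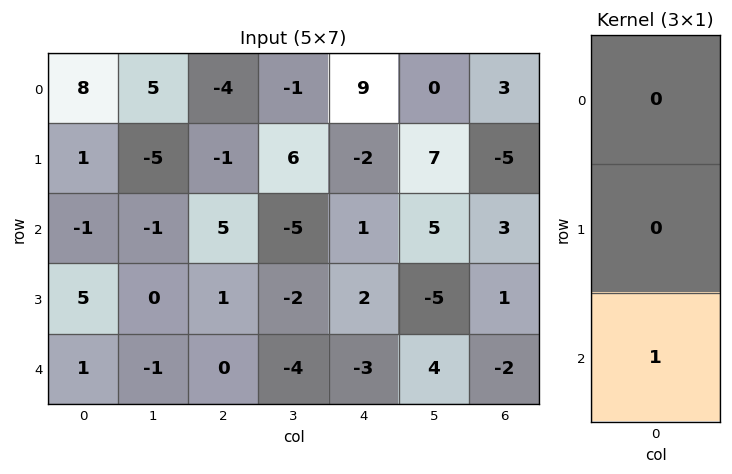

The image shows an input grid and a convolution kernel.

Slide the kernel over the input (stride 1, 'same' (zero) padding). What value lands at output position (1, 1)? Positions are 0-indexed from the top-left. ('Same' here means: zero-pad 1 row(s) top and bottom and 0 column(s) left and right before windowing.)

-1

The receptive field on the zero-padded input at this output position is [5 / -5 / -1]. Elementwise product with the kernel and sum: -1·1.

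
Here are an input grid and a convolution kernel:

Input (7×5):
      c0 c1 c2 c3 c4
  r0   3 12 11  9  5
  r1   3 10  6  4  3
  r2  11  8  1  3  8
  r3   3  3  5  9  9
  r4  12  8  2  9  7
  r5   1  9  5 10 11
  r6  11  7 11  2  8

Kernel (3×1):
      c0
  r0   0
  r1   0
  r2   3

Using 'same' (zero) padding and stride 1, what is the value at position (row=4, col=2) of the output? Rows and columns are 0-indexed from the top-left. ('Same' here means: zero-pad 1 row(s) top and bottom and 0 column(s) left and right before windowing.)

The receptive field on the zero-padded input at this output position is [5 / 2 / 5]. Elementwise product with the kernel and sum: 5·3.

15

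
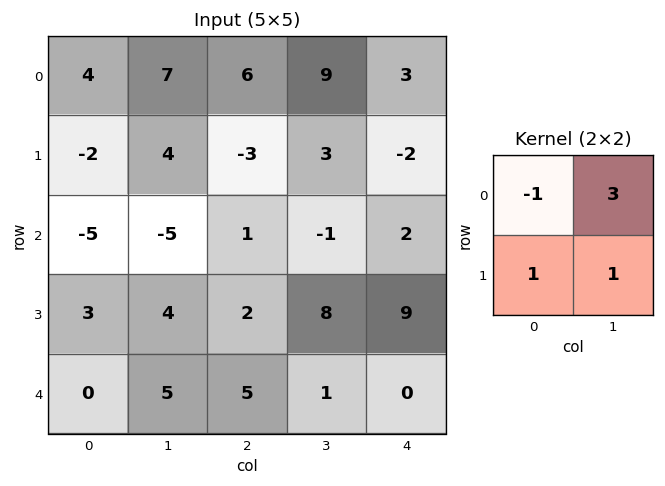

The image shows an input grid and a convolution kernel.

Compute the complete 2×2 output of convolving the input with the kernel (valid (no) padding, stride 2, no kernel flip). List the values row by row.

19 21
-3 6

Output[0,0]: The receptive field on the input at this output position is [4 7 / -2 4]. Elementwise product with the kernel and sum: 4·-1 + 7·3 + -2·1 + 4·1.
Output[0,1]: The receptive field on the input at this output position is [6 9 / -3 3]. Elementwise product with the kernel and sum: 6·-1 + 9·3 + -3·1 + 3·1.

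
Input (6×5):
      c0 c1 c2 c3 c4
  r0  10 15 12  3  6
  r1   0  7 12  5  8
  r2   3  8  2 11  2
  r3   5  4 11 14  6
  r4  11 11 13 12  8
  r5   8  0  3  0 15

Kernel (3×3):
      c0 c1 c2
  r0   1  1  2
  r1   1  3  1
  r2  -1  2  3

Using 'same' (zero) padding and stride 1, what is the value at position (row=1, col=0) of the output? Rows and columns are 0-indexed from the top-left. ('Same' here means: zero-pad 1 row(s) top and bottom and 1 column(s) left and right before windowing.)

77

The receptive field on the zero-padded input at this output position is [0 10 15 / 0 0 7 / 0 3 8]. Elementwise product with the kernel and sum: 0·1 + 10·1 + 15·2 + 0·1 + 0·3 + 7·1 + 0·-1 + 3·2 + 8·3.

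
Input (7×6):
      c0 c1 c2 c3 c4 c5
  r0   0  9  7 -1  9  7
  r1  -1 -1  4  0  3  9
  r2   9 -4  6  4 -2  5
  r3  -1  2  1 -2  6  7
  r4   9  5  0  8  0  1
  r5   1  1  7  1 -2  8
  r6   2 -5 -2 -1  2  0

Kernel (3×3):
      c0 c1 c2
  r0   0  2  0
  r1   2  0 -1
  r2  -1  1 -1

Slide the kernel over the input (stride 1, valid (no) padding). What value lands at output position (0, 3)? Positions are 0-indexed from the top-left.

The receptive field on the input at this output position is [-1 9 7 / 0 3 9 / 4 -2 5]. Elementwise product with the kernel and sum: 9·2 + 0·2 + 9·-1 + 4·-1 + -2·1 + 5·-1.

-2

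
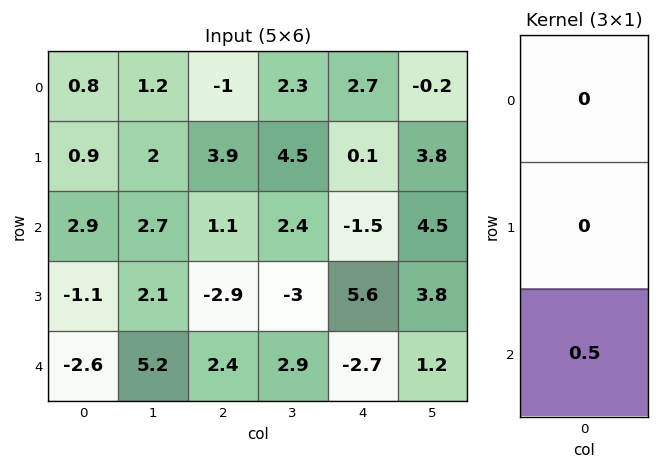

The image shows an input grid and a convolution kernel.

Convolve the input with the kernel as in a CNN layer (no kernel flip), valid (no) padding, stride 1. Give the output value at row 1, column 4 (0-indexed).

2.8

The receptive field on the input at this output position is [0.1 / -1.5 / 5.6]. Elementwise product with the kernel and sum: 5.6·0.5.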